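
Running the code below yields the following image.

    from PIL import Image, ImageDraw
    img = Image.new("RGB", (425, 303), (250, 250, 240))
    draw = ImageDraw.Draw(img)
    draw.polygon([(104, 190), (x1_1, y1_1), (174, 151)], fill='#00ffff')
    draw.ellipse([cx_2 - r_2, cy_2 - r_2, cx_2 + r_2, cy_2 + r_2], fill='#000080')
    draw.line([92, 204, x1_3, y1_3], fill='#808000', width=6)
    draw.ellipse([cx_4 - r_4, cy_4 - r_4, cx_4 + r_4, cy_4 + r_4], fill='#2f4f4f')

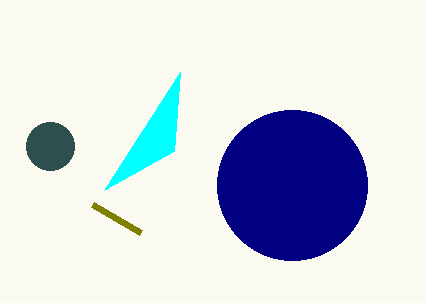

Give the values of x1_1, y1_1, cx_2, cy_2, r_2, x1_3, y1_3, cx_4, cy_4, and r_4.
x1_1 = 180; y1_1 = 72; cx_2 = 292; cy_2 = 185; r_2 = 75; x1_3 = 140; y1_3 = 232; cx_4 = 50; cy_4 = 146; r_4 = 24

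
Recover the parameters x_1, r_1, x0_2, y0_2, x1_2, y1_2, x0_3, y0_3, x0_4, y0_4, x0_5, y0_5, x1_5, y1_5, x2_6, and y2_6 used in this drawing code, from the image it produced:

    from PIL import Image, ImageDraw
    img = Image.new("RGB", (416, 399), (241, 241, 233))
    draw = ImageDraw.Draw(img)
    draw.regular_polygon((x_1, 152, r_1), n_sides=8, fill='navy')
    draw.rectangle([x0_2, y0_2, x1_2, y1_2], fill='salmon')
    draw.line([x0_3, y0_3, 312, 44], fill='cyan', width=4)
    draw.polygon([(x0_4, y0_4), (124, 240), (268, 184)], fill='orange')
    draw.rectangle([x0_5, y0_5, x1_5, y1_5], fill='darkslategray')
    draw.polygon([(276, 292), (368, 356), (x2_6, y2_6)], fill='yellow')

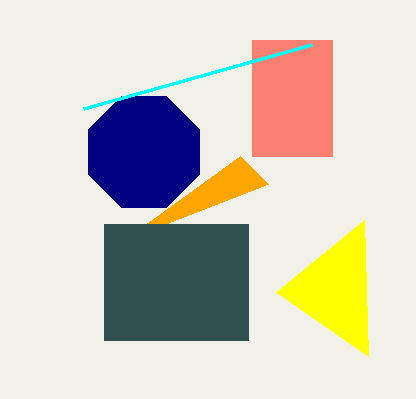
x_1 = 144
r_1 = 60
x0_2 = 252
y0_2 = 40
x1_2 = 332
y1_2 = 156
x0_3 = 84
y0_3 = 108
x0_4 = 240
y0_4 = 156
x0_5 = 104
y0_5 = 224
x1_5 = 248
y1_5 = 340
x2_6 = 364
y2_6 = 220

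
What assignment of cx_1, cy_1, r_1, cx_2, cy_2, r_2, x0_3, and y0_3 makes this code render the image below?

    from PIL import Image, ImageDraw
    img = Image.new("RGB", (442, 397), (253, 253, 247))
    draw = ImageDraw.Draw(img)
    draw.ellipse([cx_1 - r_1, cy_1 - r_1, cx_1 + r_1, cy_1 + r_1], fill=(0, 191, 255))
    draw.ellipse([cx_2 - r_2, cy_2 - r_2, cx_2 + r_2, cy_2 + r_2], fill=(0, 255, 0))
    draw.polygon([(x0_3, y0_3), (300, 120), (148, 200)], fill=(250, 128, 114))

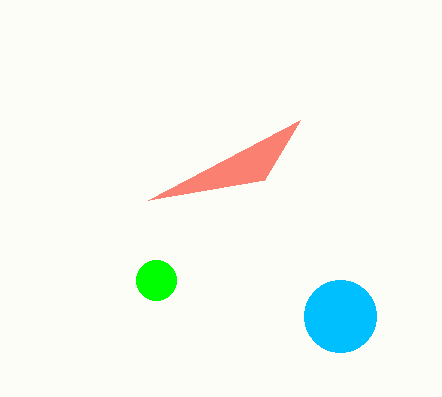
cx_1 = 340; cy_1 = 316; r_1 = 36; cx_2 = 156; cy_2 = 280; r_2 = 20; x0_3 = 264; y0_3 = 180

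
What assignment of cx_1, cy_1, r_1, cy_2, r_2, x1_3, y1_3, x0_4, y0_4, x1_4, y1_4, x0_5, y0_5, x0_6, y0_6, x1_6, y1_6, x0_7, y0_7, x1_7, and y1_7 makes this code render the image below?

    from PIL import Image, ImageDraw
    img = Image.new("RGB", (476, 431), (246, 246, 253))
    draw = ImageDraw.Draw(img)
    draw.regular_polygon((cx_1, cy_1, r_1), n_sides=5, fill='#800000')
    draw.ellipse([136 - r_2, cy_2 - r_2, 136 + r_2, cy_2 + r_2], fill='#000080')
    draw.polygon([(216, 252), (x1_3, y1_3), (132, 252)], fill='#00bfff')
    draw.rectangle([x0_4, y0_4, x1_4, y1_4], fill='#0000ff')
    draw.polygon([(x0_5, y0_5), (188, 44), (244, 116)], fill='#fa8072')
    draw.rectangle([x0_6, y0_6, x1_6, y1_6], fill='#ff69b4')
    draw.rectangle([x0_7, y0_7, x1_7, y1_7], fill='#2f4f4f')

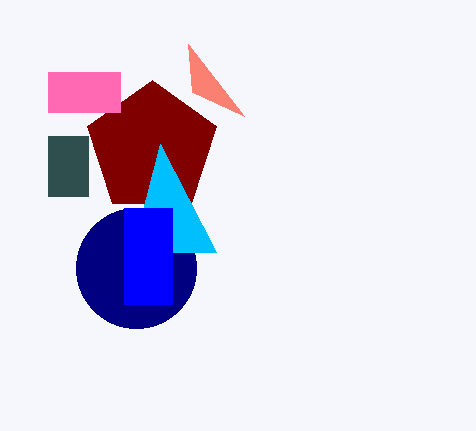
cx_1 = 152
cy_1 = 148
r_1 = 68
cy_2 = 268
r_2 = 60
x1_3 = 160
y1_3 = 144
x0_4 = 124
y0_4 = 208
x1_4 = 172
y1_4 = 304
x0_5 = 192
y0_5 = 92
x0_6 = 48
y0_6 = 72
x1_6 = 120
y1_6 = 112
x0_7 = 48
y0_7 = 136
x1_7 = 88
y1_7 = 196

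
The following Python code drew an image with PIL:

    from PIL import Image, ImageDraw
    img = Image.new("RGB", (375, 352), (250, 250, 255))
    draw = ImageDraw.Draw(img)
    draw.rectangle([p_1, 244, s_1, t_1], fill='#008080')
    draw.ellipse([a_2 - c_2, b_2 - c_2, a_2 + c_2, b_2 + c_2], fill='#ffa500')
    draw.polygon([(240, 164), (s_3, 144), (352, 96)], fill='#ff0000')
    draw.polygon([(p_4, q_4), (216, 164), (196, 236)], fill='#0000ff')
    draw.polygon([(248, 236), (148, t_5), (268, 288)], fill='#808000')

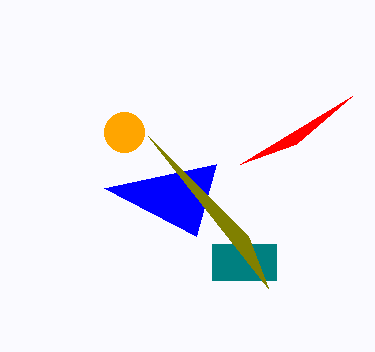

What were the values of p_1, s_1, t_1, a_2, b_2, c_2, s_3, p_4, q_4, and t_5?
p_1 = 212
s_1 = 276
t_1 = 280
a_2 = 124
b_2 = 132
c_2 = 20
s_3 = 296
p_4 = 104
q_4 = 188
t_5 = 136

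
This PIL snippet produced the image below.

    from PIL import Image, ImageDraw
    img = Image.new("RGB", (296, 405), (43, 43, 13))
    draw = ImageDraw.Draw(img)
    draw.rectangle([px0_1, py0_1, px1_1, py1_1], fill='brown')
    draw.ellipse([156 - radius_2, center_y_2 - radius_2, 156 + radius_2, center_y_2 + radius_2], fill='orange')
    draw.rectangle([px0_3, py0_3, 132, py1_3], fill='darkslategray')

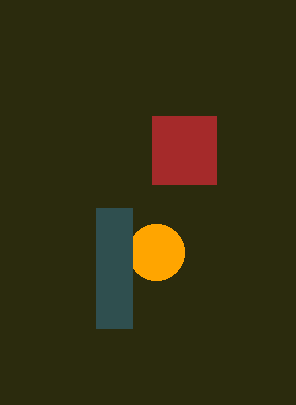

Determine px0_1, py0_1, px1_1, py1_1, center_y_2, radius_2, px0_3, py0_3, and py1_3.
px0_1 = 152
py0_1 = 116
px1_1 = 216
py1_1 = 184
center_y_2 = 252
radius_2 = 28
px0_3 = 96
py0_3 = 208
py1_3 = 328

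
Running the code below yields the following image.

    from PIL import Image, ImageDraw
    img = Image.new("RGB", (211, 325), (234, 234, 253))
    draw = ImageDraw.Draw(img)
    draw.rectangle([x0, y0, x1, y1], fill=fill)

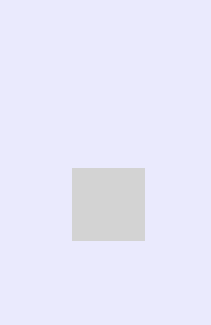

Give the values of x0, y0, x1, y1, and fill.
x0 = 72, y0 = 168, x1 = 144, y1 = 240, fill = 'lightgray'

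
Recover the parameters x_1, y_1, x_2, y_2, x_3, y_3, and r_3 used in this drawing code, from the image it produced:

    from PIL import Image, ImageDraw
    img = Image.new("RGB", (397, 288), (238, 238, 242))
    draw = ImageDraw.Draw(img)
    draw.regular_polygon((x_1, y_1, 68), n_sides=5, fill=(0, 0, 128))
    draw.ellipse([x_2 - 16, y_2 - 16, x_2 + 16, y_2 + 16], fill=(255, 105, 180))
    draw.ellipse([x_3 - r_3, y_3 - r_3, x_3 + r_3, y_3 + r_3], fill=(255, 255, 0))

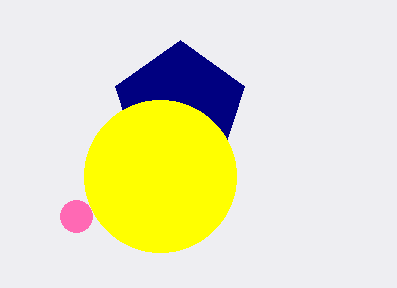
x_1 = 180, y_1 = 108, x_2 = 76, y_2 = 216, x_3 = 160, y_3 = 176, r_3 = 76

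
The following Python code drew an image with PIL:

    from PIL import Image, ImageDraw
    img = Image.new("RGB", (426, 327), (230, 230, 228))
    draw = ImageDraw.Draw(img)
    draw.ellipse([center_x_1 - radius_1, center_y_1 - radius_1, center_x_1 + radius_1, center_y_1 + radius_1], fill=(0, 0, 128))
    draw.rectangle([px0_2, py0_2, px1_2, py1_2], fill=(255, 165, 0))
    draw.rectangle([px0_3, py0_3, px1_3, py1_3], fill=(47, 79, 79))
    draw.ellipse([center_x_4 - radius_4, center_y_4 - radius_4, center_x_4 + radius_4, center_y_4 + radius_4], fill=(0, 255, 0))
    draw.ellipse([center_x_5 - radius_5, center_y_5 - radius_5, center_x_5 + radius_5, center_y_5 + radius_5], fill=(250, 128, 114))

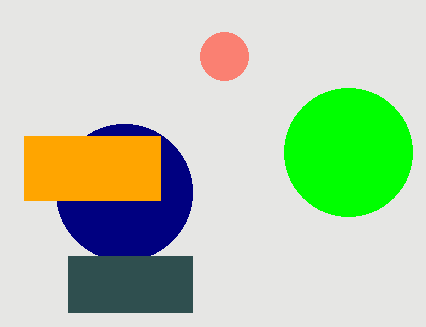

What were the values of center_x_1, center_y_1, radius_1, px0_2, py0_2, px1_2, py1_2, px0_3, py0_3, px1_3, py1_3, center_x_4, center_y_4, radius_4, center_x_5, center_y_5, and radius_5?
center_x_1 = 124; center_y_1 = 192; radius_1 = 68; px0_2 = 24; py0_2 = 136; px1_2 = 160; py1_2 = 200; px0_3 = 68; py0_3 = 256; px1_3 = 192; py1_3 = 312; center_x_4 = 348; center_y_4 = 152; radius_4 = 64; center_x_5 = 224; center_y_5 = 56; radius_5 = 24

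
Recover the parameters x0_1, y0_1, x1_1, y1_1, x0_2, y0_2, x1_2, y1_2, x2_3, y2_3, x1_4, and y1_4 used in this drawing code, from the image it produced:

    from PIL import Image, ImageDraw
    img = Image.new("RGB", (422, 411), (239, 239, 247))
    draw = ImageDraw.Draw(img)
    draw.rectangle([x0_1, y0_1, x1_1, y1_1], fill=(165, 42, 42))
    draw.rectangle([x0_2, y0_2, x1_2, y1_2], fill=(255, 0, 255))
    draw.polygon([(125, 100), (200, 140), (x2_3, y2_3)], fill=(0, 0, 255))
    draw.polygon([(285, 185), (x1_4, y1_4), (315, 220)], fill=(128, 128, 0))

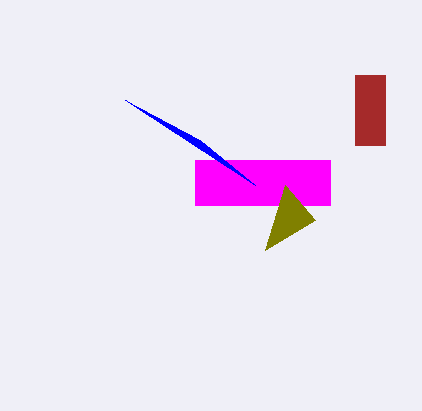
x0_1 = 355; y0_1 = 75; x1_1 = 385; y1_1 = 145; x0_2 = 195; y0_2 = 160; x1_2 = 330; y1_2 = 205; x2_3 = 255; y2_3 = 185; x1_4 = 265; y1_4 = 250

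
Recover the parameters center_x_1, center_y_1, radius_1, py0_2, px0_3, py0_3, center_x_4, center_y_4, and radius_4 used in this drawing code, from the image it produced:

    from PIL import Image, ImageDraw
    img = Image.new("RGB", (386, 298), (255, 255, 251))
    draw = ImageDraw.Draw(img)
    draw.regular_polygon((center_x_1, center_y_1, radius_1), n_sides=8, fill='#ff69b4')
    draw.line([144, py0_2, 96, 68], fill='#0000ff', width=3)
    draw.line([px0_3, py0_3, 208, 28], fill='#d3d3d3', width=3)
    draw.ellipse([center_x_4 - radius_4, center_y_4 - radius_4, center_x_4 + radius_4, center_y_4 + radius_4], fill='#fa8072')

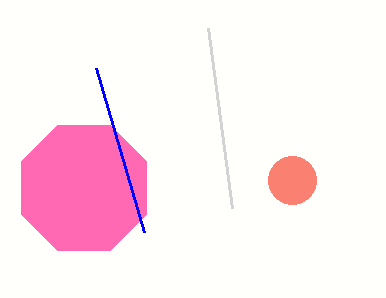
center_x_1 = 84
center_y_1 = 188
radius_1 = 68
py0_2 = 232
px0_3 = 232
py0_3 = 208
center_x_4 = 292
center_y_4 = 180
radius_4 = 24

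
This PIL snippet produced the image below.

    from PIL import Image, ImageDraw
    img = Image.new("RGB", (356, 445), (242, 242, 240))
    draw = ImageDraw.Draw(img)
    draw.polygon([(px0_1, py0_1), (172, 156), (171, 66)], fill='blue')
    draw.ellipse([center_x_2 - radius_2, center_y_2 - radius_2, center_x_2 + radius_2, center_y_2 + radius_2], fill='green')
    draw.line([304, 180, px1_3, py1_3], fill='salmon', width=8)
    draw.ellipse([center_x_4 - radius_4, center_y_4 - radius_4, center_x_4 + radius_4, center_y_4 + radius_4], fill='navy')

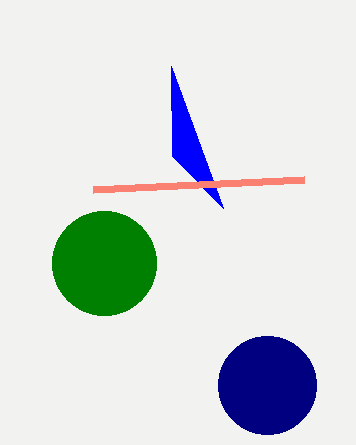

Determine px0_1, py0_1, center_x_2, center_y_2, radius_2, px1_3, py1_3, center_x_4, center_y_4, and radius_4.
px0_1 = 223, py0_1 = 208, center_x_2 = 104, center_y_2 = 263, radius_2 = 52, px1_3 = 93, py1_3 = 190, center_x_4 = 267, center_y_4 = 385, radius_4 = 49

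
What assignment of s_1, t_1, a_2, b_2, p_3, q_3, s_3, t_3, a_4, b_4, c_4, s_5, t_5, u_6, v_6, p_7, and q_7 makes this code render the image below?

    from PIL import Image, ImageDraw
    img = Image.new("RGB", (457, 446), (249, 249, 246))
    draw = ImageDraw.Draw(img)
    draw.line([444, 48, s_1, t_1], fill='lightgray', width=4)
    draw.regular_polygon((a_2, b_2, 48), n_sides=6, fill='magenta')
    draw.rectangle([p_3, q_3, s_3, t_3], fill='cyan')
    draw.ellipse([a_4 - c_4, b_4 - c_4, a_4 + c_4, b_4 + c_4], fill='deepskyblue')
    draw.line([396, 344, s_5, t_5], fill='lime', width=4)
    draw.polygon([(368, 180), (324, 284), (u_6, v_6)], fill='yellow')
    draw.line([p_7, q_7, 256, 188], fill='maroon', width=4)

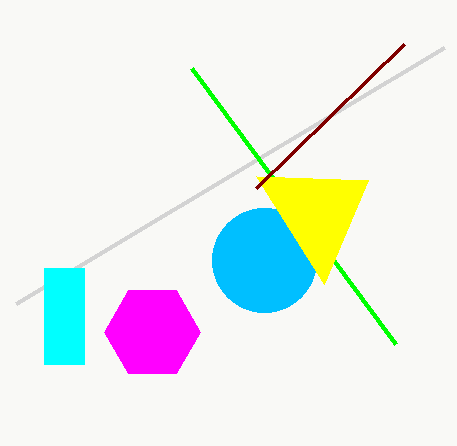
s_1 = 16, t_1 = 304, a_2 = 152, b_2 = 332, p_3 = 44, q_3 = 268, s_3 = 84, t_3 = 364, a_4 = 264, b_4 = 260, c_4 = 52, s_5 = 192, t_5 = 68, u_6 = 256, v_6 = 176, p_7 = 404, q_7 = 44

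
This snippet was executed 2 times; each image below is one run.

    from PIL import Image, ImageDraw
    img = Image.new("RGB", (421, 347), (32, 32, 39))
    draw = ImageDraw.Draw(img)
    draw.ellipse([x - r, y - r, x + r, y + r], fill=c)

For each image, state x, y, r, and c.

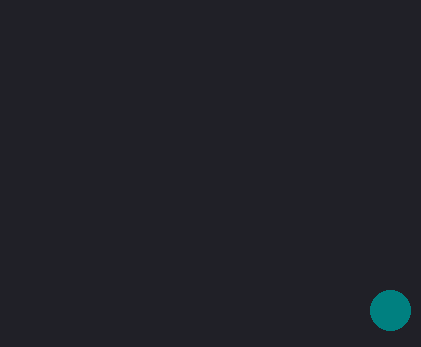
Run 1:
x = 390; y = 310; r = 20; c = 'teal'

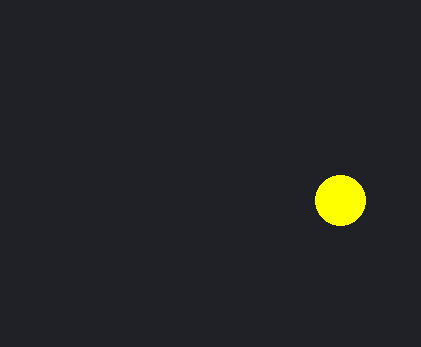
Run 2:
x = 340
y = 200
r = 25
c = 'yellow'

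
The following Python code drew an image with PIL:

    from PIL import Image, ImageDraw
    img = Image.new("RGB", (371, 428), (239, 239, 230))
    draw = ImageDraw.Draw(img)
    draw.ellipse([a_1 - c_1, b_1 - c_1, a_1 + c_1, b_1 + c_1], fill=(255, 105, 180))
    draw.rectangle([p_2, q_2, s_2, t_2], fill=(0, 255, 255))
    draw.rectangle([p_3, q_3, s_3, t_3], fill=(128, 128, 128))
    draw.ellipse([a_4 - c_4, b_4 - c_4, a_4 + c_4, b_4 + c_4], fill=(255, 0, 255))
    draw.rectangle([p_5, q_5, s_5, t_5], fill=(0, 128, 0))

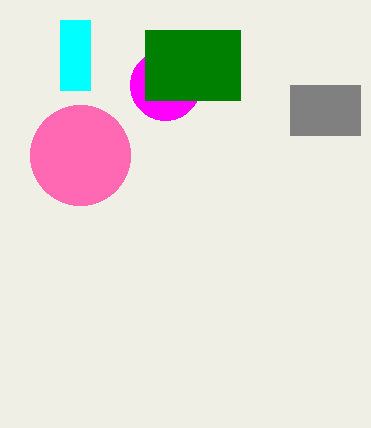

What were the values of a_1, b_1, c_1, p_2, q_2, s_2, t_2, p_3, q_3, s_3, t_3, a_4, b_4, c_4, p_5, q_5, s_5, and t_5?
a_1 = 80
b_1 = 155
c_1 = 50
p_2 = 60
q_2 = 20
s_2 = 90
t_2 = 90
p_3 = 290
q_3 = 85
s_3 = 360
t_3 = 135
a_4 = 165
b_4 = 85
c_4 = 35
p_5 = 145
q_5 = 30
s_5 = 240
t_5 = 100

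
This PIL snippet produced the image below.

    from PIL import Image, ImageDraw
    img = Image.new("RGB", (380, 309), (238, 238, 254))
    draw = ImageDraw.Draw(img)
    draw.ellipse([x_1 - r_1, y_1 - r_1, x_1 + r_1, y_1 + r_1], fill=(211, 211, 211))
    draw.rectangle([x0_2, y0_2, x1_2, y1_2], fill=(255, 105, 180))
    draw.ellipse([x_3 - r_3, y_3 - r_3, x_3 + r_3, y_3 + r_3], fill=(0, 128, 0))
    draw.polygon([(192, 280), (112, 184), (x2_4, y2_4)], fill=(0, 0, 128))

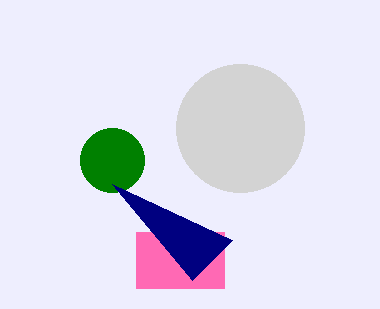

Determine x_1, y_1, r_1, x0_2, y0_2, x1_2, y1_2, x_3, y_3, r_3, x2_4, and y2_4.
x_1 = 240
y_1 = 128
r_1 = 64
x0_2 = 136
y0_2 = 232
x1_2 = 224
y1_2 = 288
x_3 = 112
y_3 = 160
r_3 = 32
x2_4 = 232
y2_4 = 240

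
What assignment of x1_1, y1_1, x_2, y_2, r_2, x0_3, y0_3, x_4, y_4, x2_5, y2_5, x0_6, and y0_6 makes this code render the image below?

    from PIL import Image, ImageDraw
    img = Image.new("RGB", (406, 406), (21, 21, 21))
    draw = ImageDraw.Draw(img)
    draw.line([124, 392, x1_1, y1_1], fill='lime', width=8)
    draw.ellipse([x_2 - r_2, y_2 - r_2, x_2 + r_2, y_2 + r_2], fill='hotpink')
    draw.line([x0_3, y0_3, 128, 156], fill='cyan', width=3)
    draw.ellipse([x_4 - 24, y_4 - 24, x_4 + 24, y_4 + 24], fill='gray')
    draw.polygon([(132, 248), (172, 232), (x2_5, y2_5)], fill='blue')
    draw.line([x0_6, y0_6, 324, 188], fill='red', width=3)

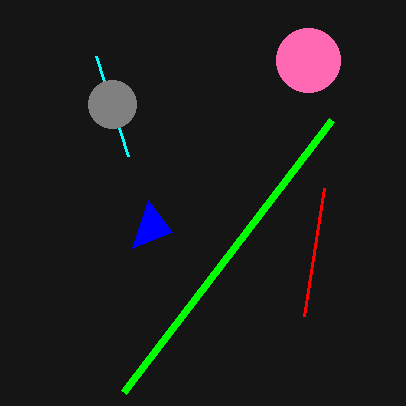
x1_1 = 332, y1_1 = 120, x_2 = 308, y_2 = 60, r_2 = 32, x0_3 = 96, y0_3 = 56, x_4 = 112, y_4 = 104, x2_5 = 148, y2_5 = 200, x0_6 = 304, y0_6 = 316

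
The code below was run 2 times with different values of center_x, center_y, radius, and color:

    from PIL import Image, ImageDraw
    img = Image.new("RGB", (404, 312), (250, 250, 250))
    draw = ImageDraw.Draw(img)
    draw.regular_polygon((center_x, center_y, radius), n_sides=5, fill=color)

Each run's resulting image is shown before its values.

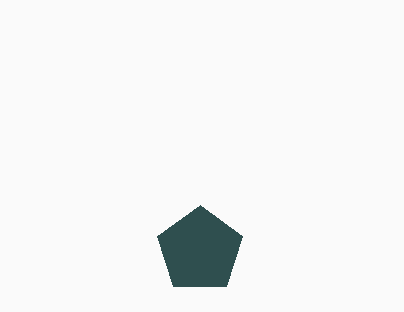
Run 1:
center_x = 200
center_y = 250
radius = 45
color = 'darkslategray'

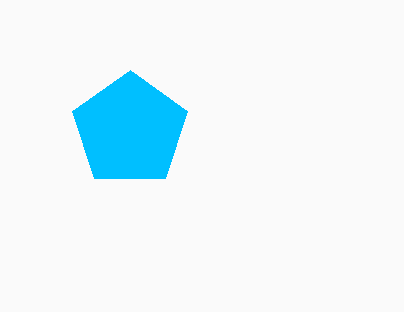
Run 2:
center_x = 130
center_y = 130
radius = 60
color = 'deepskyblue'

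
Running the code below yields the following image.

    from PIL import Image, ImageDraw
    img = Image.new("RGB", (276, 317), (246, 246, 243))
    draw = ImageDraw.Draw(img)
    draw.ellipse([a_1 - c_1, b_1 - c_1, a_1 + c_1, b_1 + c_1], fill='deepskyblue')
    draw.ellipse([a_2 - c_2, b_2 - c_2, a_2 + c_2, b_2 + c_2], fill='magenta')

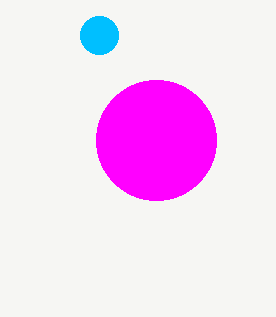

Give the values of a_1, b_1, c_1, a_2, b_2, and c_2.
a_1 = 99, b_1 = 35, c_1 = 19, a_2 = 156, b_2 = 140, c_2 = 60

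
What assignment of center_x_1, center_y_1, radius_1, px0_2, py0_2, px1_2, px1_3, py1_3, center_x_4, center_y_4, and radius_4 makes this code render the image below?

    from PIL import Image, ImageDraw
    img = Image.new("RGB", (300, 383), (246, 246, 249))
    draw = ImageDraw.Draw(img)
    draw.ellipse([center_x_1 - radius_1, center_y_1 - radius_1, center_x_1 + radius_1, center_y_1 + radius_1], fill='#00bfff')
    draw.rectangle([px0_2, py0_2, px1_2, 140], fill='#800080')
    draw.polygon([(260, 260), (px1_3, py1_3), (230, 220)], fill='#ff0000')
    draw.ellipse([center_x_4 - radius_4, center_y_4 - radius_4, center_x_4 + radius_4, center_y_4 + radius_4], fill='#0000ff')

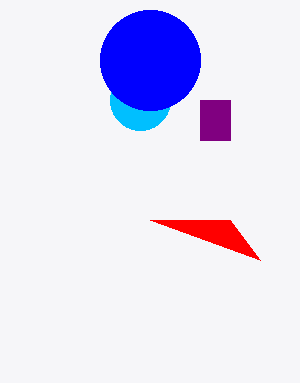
center_x_1 = 140; center_y_1 = 100; radius_1 = 30; px0_2 = 200; py0_2 = 100; px1_2 = 230; px1_3 = 150; py1_3 = 220; center_x_4 = 150; center_y_4 = 60; radius_4 = 50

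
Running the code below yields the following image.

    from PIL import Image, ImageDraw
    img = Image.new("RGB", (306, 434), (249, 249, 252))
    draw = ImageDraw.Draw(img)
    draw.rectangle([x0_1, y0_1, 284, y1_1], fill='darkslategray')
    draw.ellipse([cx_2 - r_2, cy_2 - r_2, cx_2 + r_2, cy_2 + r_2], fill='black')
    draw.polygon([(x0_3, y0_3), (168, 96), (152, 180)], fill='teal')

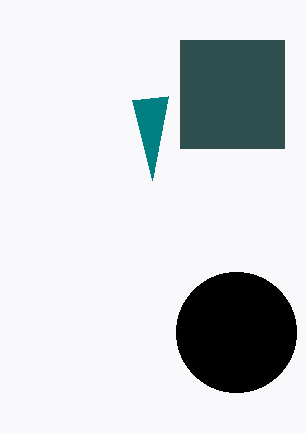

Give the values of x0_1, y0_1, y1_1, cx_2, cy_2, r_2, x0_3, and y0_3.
x0_1 = 180, y0_1 = 40, y1_1 = 148, cx_2 = 236, cy_2 = 332, r_2 = 60, x0_3 = 132, y0_3 = 100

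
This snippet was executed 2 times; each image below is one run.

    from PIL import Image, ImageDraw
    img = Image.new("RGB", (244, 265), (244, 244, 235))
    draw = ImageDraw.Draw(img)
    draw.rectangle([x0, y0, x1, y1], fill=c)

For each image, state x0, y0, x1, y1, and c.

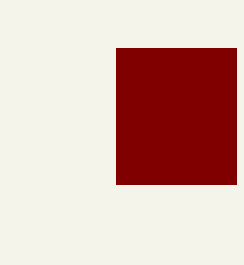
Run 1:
x0 = 116
y0 = 48
x1 = 236
y1 = 184
c = 'maroon'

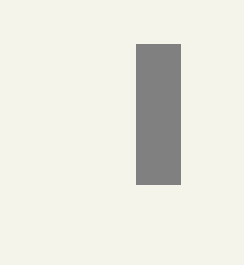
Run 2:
x0 = 136; y0 = 44; x1 = 180; y1 = 184; c = 'gray'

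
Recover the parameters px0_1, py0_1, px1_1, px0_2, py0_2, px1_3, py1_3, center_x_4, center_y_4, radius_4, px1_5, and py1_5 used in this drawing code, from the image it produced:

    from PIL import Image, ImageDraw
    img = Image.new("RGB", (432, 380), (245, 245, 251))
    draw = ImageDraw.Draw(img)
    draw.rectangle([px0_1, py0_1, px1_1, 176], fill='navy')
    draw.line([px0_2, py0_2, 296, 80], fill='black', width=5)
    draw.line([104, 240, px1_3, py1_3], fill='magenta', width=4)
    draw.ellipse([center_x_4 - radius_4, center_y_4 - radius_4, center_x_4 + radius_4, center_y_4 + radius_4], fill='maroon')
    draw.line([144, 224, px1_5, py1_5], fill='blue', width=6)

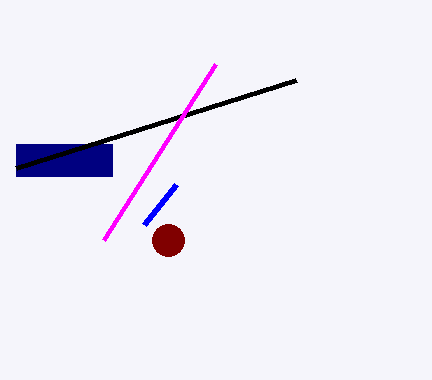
px0_1 = 16
py0_1 = 144
px1_1 = 112
px0_2 = 16
py0_2 = 168
px1_3 = 216
py1_3 = 64
center_x_4 = 168
center_y_4 = 240
radius_4 = 16
px1_5 = 176
py1_5 = 184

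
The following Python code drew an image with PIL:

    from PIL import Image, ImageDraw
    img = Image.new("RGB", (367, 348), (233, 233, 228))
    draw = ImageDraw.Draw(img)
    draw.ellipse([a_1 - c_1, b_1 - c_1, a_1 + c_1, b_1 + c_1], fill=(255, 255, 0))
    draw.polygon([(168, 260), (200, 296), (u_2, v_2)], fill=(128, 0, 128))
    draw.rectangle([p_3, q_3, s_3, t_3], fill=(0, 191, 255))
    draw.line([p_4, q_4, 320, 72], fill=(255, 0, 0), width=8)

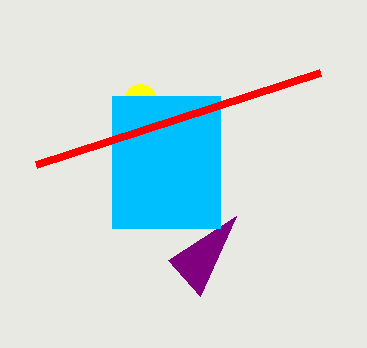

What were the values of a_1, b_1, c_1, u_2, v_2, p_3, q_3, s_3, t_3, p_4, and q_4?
a_1 = 140
b_1 = 100
c_1 = 16
u_2 = 236
v_2 = 216
p_3 = 112
q_3 = 96
s_3 = 220
t_3 = 228
p_4 = 36
q_4 = 164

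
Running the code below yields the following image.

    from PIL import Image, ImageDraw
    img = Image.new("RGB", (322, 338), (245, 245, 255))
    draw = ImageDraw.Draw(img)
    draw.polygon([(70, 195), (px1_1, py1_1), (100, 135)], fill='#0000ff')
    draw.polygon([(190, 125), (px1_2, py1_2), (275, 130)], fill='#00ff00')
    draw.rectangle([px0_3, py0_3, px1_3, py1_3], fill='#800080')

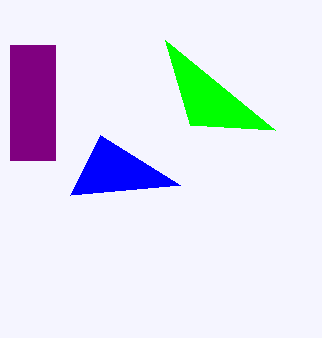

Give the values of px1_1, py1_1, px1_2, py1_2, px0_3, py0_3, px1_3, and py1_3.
px1_1 = 180; py1_1 = 185; px1_2 = 165; py1_2 = 40; px0_3 = 10; py0_3 = 45; px1_3 = 55; py1_3 = 160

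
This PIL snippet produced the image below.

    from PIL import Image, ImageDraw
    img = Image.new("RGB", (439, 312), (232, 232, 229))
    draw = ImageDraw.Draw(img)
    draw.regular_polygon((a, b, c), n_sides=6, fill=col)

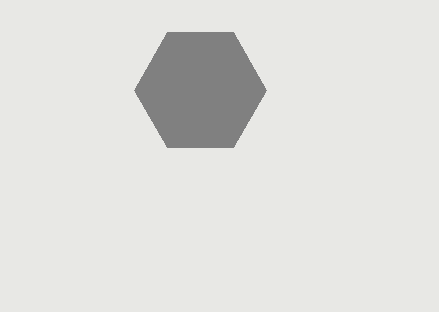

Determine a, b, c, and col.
a = 200; b = 90; c = 66; col = 'gray'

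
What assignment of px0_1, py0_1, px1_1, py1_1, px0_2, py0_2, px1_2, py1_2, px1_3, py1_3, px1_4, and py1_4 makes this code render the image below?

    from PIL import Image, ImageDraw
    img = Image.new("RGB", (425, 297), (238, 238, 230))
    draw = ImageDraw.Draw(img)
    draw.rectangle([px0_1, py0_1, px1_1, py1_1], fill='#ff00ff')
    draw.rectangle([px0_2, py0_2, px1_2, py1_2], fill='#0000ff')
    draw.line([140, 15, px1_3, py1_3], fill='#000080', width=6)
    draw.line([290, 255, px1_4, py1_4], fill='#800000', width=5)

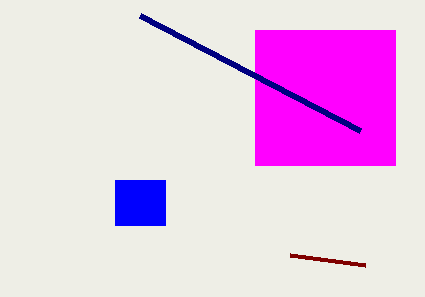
px0_1 = 255; py0_1 = 30; px1_1 = 395; py1_1 = 165; px0_2 = 115; py0_2 = 180; px1_2 = 165; py1_2 = 225; px1_3 = 360; py1_3 = 130; px1_4 = 365; py1_4 = 265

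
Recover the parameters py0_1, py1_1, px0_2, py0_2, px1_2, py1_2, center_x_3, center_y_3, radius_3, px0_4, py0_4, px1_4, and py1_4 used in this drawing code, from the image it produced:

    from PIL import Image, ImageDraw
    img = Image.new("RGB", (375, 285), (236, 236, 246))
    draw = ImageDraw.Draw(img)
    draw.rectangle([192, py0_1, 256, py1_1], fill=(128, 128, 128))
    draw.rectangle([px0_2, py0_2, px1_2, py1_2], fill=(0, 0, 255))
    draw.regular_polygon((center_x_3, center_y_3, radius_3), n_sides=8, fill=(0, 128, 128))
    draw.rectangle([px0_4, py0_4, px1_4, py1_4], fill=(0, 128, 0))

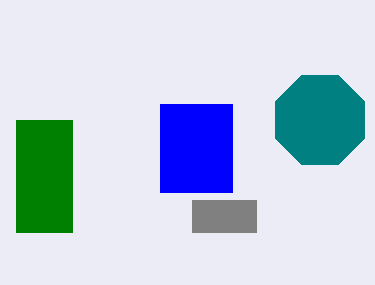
py0_1 = 200
py1_1 = 232
px0_2 = 160
py0_2 = 104
px1_2 = 232
py1_2 = 192
center_x_3 = 320
center_y_3 = 120
radius_3 = 48
px0_4 = 16
py0_4 = 120
px1_4 = 72
py1_4 = 232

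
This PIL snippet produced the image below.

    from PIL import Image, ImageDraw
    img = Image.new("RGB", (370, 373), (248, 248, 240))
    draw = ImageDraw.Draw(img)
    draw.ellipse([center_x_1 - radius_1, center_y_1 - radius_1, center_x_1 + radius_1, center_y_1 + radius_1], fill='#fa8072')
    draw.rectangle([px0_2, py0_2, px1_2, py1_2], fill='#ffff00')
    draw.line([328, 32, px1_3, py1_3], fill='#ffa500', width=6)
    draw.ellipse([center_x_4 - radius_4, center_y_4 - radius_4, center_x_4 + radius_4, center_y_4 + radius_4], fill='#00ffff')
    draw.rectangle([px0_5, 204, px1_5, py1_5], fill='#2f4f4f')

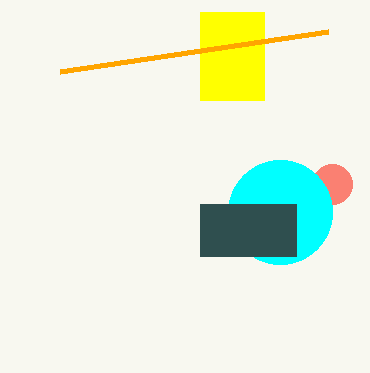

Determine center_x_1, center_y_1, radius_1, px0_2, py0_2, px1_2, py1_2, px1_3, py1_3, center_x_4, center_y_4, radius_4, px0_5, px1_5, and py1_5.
center_x_1 = 332, center_y_1 = 184, radius_1 = 20, px0_2 = 200, py0_2 = 12, px1_2 = 264, py1_2 = 100, px1_3 = 60, py1_3 = 72, center_x_4 = 280, center_y_4 = 212, radius_4 = 52, px0_5 = 200, px1_5 = 296, py1_5 = 256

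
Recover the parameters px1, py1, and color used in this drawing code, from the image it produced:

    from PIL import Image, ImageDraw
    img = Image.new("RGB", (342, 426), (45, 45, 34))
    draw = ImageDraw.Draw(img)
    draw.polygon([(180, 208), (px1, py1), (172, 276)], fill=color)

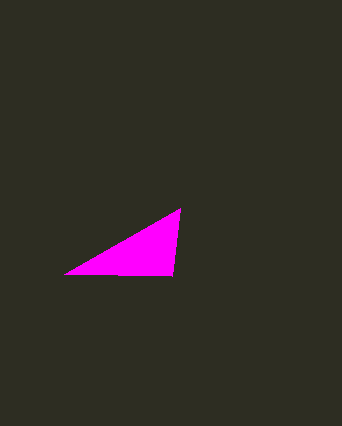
px1 = 64
py1 = 274
color = 'magenta'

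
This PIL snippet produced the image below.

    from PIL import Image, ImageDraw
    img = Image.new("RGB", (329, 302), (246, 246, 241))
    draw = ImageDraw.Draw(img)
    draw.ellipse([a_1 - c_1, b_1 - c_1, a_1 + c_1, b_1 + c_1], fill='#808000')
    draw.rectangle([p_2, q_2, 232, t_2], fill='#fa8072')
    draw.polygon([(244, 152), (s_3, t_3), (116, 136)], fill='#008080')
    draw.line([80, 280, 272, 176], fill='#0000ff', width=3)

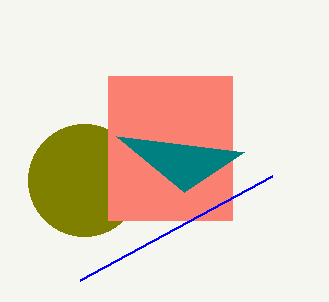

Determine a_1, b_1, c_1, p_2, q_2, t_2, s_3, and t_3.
a_1 = 84; b_1 = 180; c_1 = 56; p_2 = 108; q_2 = 76; t_2 = 220; s_3 = 184; t_3 = 192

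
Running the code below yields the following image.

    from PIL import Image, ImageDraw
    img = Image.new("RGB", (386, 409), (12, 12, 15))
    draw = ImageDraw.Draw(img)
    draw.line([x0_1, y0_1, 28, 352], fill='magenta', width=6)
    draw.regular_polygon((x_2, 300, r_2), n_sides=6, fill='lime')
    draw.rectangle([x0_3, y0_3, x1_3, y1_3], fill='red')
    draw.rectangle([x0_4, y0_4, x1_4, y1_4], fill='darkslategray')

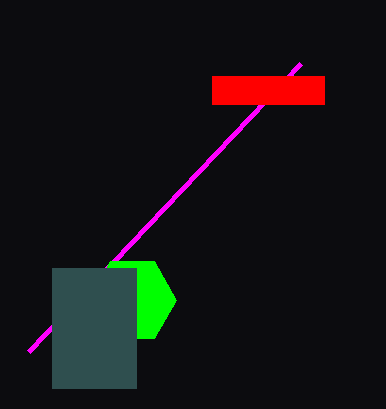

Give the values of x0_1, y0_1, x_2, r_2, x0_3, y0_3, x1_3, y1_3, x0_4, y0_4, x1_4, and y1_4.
x0_1 = 300; y0_1 = 64; x_2 = 132; r_2 = 44; x0_3 = 212; y0_3 = 76; x1_3 = 324; y1_3 = 104; x0_4 = 52; y0_4 = 268; x1_4 = 136; y1_4 = 388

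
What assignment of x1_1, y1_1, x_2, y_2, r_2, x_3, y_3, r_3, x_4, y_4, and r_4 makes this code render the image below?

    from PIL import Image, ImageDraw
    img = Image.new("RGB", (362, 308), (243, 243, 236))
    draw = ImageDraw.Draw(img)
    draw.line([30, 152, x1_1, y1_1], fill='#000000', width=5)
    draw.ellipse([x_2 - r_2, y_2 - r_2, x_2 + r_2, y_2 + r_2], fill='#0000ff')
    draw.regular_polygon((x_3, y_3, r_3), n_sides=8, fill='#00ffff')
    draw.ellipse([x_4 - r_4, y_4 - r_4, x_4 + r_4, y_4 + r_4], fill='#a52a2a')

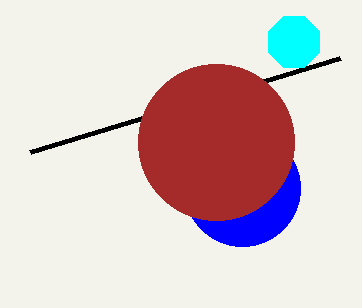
x1_1 = 340, y1_1 = 58, x_2 = 242, y_2 = 188, r_2 = 58, x_3 = 294, y_3 = 42, r_3 = 28, x_4 = 216, y_4 = 142, r_4 = 78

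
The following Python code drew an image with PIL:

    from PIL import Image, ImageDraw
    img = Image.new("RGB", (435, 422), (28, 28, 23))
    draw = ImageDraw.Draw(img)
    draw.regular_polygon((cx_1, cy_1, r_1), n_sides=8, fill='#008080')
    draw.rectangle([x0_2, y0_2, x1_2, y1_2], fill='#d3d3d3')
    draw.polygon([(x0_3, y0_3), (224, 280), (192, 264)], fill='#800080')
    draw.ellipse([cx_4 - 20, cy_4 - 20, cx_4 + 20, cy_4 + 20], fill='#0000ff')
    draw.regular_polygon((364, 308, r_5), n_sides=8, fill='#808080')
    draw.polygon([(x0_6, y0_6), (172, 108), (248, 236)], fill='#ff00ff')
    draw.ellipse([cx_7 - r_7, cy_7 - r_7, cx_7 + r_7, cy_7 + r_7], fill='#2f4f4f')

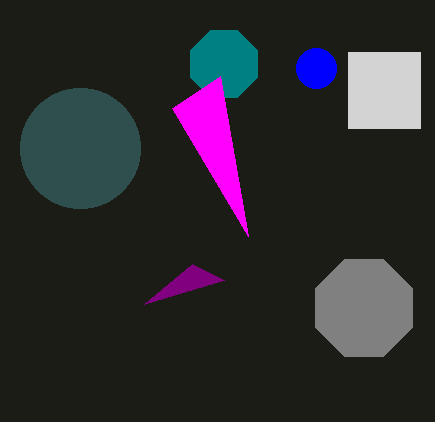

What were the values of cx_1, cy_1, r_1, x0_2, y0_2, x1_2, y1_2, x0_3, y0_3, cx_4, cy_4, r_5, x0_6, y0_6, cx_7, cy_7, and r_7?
cx_1 = 224, cy_1 = 64, r_1 = 36, x0_2 = 348, y0_2 = 52, x1_2 = 420, y1_2 = 128, x0_3 = 144, y0_3 = 304, cx_4 = 316, cy_4 = 68, r_5 = 52, x0_6 = 220, y0_6 = 76, cx_7 = 80, cy_7 = 148, r_7 = 60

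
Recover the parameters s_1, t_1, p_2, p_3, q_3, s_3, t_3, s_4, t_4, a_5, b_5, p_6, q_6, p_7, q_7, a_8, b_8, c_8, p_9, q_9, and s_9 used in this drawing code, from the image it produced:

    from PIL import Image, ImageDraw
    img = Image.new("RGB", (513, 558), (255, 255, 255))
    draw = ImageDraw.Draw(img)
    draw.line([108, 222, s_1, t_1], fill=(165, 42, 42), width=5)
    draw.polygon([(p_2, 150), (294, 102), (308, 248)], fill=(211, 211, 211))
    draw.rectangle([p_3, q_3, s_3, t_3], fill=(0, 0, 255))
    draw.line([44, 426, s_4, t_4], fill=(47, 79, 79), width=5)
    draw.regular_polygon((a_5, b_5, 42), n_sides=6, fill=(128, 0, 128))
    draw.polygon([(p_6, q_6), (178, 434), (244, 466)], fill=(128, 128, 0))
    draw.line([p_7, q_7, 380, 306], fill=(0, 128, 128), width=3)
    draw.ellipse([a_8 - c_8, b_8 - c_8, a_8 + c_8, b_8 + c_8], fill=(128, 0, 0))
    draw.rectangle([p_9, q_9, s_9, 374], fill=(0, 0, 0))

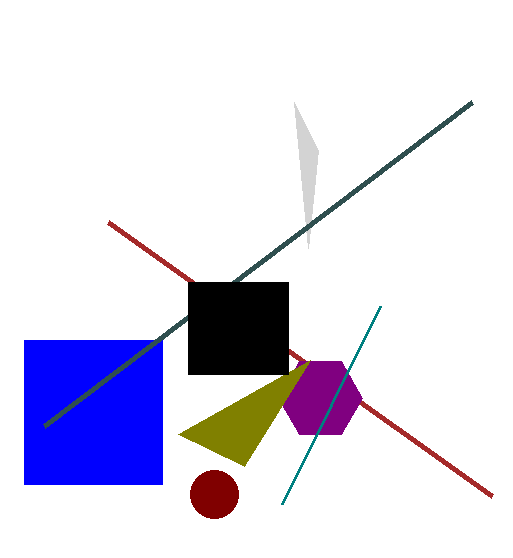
s_1 = 492
t_1 = 496
p_2 = 318
p_3 = 24
q_3 = 340
s_3 = 162
t_3 = 484
s_4 = 472
t_4 = 102
a_5 = 320
b_5 = 398
p_6 = 310
q_6 = 360
p_7 = 282
q_7 = 504
a_8 = 214
b_8 = 494
c_8 = 24
p_9 = 188
q_9 = 282
s_9 = 288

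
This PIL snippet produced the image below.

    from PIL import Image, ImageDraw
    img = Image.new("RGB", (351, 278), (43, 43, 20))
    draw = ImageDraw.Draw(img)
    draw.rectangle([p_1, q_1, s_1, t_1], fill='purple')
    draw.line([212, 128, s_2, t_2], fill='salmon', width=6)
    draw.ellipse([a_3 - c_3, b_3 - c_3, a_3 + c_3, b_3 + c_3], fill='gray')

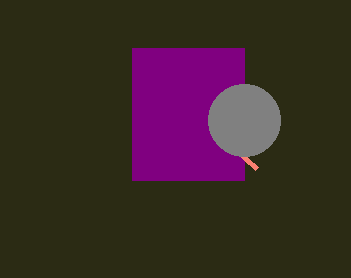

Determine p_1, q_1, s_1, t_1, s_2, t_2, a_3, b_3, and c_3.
p_1 = 132
q_1 = 48
s_1 = 244
t_1 = 180
s_2 = 256
t_2 = 168
a_3 = 244
b_3 = 120
c_3 = 36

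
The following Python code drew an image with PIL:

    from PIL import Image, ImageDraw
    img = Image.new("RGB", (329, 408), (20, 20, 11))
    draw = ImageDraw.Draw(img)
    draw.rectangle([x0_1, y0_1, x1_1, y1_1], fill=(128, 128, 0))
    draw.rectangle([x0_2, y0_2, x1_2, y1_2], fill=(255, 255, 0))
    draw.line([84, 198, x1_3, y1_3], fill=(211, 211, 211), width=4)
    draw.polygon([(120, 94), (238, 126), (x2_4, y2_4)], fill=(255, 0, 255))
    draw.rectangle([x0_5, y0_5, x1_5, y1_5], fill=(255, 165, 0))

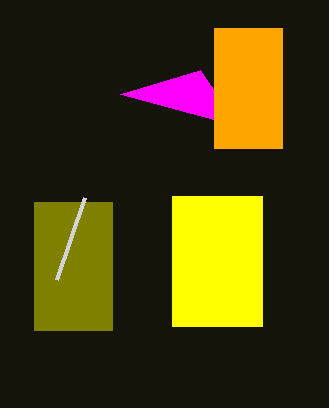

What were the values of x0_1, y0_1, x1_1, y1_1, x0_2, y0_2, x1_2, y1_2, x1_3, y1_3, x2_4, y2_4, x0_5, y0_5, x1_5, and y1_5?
x0_1 = 34; y0_1 = 202; x1_1 = 112; y1_1 = 330; x0_2 = 172; y0_2 = 196; x1_2 = 262; y1_2 = 326; x1_3 = 56; y1_3 = 280; x2_4 = 200; y2_4 = 70; x0_5 = 214; y0_5 = 28; x1_5 = 282; y1_5 = 148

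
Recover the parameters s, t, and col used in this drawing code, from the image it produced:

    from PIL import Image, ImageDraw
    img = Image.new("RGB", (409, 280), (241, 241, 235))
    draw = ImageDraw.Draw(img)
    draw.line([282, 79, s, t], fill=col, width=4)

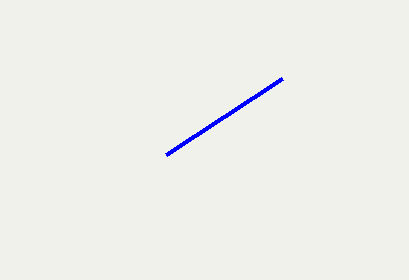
s = 166; t = 155; col = 'blue'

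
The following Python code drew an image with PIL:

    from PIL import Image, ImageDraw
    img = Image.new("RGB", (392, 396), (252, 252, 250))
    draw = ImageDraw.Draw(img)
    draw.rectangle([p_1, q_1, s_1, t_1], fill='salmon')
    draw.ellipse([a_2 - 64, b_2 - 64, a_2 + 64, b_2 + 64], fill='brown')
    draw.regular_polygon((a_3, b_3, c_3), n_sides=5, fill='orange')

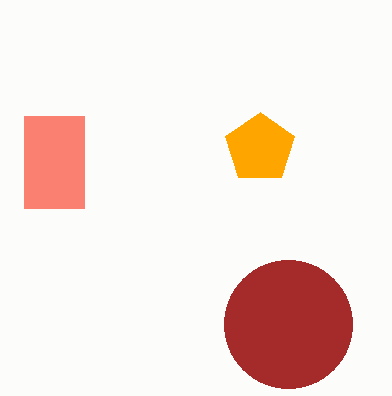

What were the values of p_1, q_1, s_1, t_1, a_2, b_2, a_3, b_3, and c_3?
p_1 = 24; q_1 = 116; s_1 = 84; t_1 = 208; a_2 = 288; b_2 = 324; a_3 = 260; b_3 = 148; c_3 = 36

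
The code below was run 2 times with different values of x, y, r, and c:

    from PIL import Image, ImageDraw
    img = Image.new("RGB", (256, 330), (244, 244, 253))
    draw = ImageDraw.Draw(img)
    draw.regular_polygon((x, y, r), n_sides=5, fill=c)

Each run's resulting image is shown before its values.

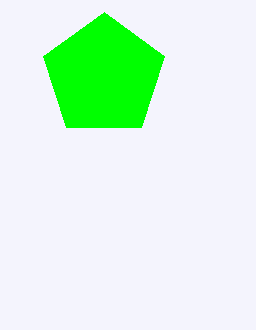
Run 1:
x = 104; y = 76; r = 64; c = 'lime'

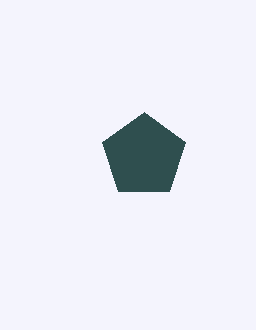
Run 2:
x = 144, y = 156, r = 44, c = 'darkslategray'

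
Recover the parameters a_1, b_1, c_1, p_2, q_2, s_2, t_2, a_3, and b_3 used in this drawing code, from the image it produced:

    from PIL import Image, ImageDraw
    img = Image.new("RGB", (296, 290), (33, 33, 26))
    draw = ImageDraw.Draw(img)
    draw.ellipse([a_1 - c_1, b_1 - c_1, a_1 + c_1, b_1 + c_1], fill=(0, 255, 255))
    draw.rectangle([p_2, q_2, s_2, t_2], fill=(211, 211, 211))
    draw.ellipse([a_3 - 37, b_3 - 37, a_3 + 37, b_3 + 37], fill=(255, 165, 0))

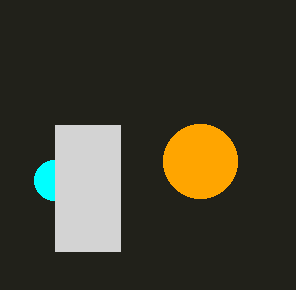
a_1 = 54; b_1 = 180; c_1 = 20; p_2 = 55; q_2 = 125; s_2 = 120; t_2 = 251; a_3 = 200; b_3 = 161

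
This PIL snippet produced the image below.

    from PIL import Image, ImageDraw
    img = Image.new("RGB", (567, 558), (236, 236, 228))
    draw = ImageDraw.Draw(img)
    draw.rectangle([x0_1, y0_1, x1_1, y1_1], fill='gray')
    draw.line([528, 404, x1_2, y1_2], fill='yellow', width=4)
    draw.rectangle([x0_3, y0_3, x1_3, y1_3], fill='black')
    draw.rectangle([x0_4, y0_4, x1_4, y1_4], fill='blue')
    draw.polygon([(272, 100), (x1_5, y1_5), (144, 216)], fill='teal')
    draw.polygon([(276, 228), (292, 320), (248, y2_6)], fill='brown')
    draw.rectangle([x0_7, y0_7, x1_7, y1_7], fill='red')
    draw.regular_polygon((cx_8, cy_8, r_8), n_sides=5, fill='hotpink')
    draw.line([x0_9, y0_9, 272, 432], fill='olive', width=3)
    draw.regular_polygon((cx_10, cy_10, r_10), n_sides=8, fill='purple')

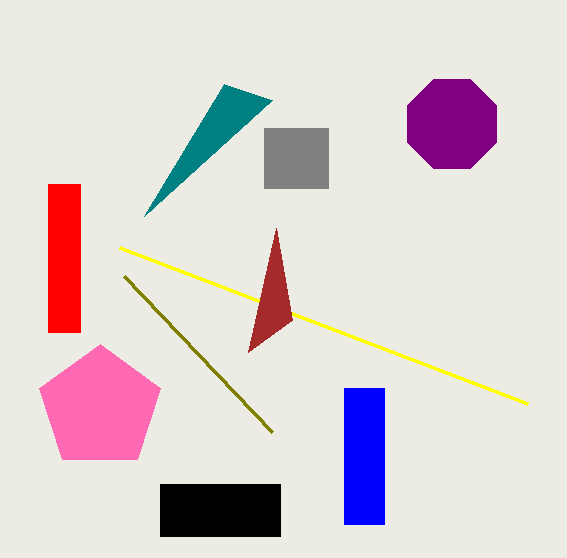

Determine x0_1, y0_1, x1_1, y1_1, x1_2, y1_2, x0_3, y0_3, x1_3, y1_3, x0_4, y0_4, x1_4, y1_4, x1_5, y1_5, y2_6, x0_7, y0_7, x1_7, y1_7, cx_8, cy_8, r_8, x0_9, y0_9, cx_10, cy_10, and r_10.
x0_1 = 264; y0_1 = 128; x1_1 = 328; y1_1 = 188; x1_2 = 120; y1_2 = 248; x0_3 = 160; y0_3 = 484; x1_3 = 280; y1_3 = 536; x0_4 = 344; y0_4 = 388; x1_4 = 384; y1_4 = 524; x1_5 = 224; y1_5 = 84; y2_6 = 352; x0_7 = 48; y0_7 = 184; x1_7 = 80; y1_7 = 332; cx_8 = 100; cy_8 = 408; r_8 = 64; x0_9 = 124; y0_9 = 276; cx_10 = 452; cy_10 = 124; r_10 = 48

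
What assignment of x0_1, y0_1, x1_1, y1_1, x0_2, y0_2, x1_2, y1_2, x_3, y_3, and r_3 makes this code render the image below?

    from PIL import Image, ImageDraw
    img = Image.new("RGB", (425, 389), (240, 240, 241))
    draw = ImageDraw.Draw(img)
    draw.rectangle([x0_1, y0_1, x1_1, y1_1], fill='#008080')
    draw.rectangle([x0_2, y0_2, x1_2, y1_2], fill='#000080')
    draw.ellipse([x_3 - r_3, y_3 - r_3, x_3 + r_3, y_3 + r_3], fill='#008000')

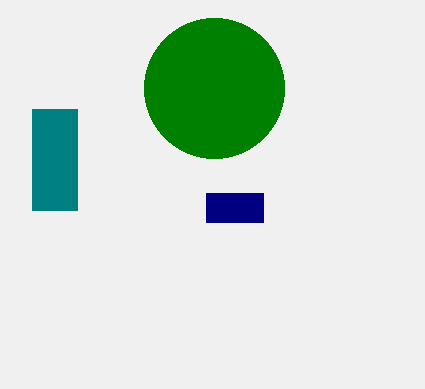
x0_1 = 32, y0_1 = 109, x1_1 = 77, y1_1 = 210, x0_2 = 206, y0_2 = 193, x1_2 = 263, y1_2 = 222, x_3 = 214, y_3 = 88, r_3 = 70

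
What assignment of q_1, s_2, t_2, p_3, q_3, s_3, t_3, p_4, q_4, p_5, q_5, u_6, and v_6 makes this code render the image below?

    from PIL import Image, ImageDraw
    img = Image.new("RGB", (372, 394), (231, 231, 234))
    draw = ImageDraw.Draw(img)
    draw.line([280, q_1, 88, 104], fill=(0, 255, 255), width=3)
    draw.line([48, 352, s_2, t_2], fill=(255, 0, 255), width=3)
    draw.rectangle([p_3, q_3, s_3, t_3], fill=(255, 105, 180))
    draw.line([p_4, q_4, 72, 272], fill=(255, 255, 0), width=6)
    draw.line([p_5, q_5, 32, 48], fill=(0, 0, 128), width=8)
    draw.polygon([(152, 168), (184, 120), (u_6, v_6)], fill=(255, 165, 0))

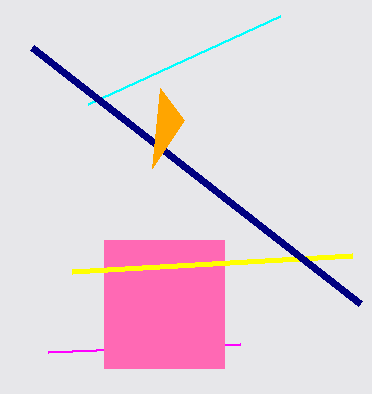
q_1 = 16
s_2 = 240
t_2 = 344
p_3 = 104
q_3 = 240
s_3 = 224
t_3 = 368
p_4 = 352
q_4 = 256
p_5 = 360
q_5 = 304
u_6 = 160
v_6 = 88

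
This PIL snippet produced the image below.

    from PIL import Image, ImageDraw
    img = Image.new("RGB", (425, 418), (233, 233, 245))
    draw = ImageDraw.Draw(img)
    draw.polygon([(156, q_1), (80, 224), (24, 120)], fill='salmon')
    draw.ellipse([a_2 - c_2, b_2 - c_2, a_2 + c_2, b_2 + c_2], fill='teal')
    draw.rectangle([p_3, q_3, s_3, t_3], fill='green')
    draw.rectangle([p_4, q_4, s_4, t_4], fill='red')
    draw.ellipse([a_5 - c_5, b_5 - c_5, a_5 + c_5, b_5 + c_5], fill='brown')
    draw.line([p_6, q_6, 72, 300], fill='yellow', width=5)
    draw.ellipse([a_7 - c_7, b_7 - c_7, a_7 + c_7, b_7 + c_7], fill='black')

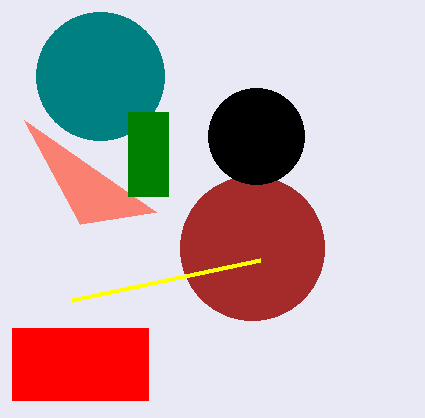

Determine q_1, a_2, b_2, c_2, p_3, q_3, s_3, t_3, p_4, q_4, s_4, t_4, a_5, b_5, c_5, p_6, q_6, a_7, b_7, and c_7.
q_1 = 212
a_2 = 100
b_2 = 76
c_2 = 64
p_3 = 128
q_3 = 112
s_3 = 168
t_3 = 196
p_4 = 12
q_4 = 328
s_4 = 148
t_4 = 400
a_5 = 252
b_5 = 248
c_5 = 72
p_6 = 260
q_6 = 260
a_7 = 256
b_7 = 136
c_7 = 48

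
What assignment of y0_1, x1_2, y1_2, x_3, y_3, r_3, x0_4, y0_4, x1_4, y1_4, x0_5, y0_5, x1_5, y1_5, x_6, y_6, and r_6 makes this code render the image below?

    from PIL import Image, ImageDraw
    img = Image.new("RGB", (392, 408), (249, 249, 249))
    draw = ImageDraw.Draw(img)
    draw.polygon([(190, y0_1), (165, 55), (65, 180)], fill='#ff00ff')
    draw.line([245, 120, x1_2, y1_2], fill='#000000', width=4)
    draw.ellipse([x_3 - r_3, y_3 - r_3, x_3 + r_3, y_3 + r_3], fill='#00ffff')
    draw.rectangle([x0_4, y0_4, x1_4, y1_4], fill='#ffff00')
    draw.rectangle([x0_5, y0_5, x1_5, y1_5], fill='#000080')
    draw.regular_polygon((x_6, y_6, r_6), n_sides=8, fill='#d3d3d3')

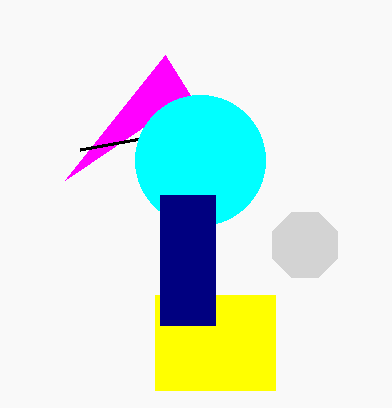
y0_1 = 95, x1_2 = 80, y1_2 = 150, x_3 = 200, y_3 = 160, r_3 = 65, x0_4 = 155, y0_4 = 295, x1_4 = 275, y1_4 = 390, x0_5 = 160, y0_5 = 195, x1_5 = 215, y1_5 = 325, x_6 = 305, y_6 = 245, r_6 = 35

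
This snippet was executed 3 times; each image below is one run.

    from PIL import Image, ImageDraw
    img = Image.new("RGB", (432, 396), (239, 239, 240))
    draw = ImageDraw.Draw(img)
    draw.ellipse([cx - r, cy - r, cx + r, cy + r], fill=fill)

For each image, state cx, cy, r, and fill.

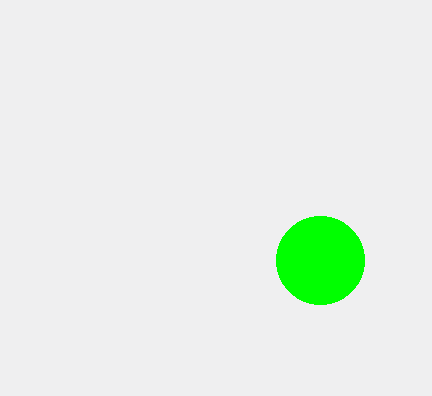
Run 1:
cx = 320; cy = 260; r = 44; fill = 'lime'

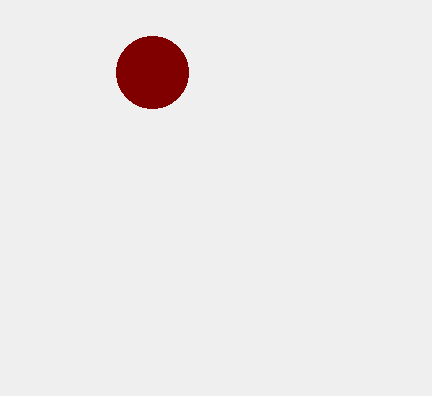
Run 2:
cx = 152, cy = 72, r = 36, fill = 'maroon'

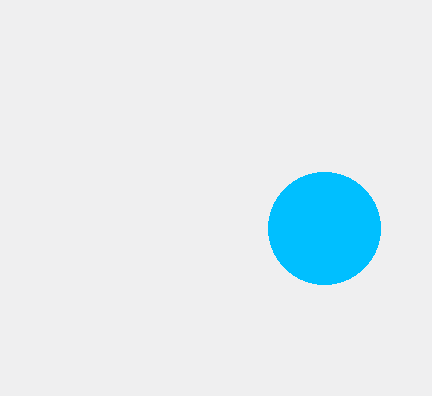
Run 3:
cx = 324, cy = 228, r = 56, fill = 'deepskyblue'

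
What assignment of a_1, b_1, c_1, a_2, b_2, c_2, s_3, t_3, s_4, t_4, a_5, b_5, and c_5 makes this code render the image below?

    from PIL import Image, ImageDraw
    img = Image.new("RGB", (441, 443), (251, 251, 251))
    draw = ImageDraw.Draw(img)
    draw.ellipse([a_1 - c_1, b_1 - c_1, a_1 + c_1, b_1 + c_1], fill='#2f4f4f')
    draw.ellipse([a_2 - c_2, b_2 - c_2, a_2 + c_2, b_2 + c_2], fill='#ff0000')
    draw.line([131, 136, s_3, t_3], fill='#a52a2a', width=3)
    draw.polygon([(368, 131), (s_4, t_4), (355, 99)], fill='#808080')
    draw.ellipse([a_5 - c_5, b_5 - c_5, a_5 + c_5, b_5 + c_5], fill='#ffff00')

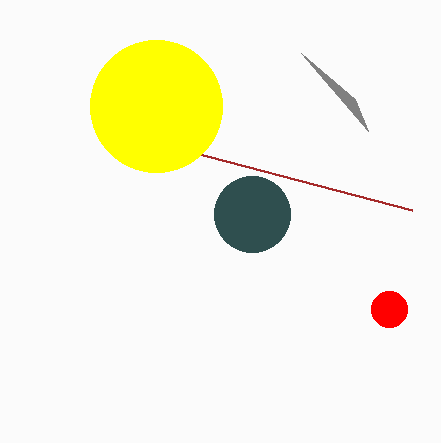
a_1 = 252
b_1 = 214
c_1 = 38
a_2 = 389
b_2 = 309
c_2 = 18
s_3 = 412
t_3 = 210
s_4 = 301
t_4 = 53
a_5 = 156
b_5 = 106
c_5 = 66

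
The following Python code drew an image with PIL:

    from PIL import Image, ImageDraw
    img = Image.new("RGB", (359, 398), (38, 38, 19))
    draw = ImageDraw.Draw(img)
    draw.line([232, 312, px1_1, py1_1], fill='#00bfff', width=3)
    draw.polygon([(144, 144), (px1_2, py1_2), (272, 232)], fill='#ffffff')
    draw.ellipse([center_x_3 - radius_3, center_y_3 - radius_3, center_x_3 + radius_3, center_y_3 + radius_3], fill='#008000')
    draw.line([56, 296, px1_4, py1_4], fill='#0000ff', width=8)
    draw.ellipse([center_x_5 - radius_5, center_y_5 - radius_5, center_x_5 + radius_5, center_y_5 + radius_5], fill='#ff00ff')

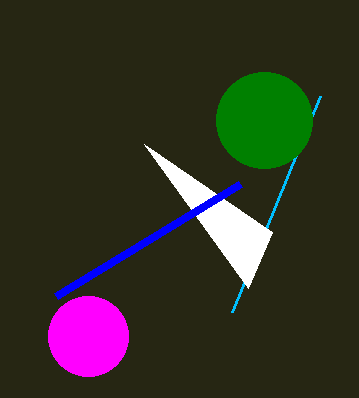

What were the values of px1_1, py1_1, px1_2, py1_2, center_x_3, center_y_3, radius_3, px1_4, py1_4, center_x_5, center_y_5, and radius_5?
px1_1 = 320, py1_1 = 96, px1_2 = 248, py1_2 = 288, center_x_3 = 264, center_y_3 = 120, radius_3 = 48, px1_4 = 240, py1_4 = 184, center_x_5 = 88, center_y_5 = 336, radius_5 = 40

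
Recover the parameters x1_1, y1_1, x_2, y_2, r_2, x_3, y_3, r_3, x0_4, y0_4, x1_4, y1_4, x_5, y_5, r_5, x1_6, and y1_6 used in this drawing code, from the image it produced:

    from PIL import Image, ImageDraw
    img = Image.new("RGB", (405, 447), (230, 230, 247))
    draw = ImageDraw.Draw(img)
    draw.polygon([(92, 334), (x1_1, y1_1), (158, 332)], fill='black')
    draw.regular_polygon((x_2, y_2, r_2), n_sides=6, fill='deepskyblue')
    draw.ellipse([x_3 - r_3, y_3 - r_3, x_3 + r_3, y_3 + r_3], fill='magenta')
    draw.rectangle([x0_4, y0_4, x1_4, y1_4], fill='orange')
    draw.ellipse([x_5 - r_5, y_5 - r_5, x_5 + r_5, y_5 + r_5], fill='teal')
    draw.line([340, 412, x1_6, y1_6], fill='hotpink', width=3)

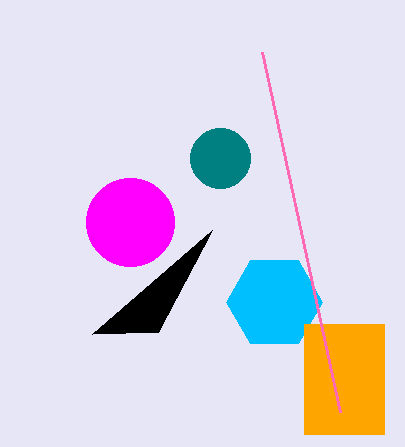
x1_1 = 212; y1_1 = 230; x_2 = 274; y_2 = 302; r_2 = 48; x_3 = 130; y_3 = 222; r_3 = 44; x0_4 = 304; y0_4 = 324; x1_4 = 384; y1_4 = 434; x_5 = 220; y_5 = 158; r_5 = 30; x1_6 = 262; y1_6 = 52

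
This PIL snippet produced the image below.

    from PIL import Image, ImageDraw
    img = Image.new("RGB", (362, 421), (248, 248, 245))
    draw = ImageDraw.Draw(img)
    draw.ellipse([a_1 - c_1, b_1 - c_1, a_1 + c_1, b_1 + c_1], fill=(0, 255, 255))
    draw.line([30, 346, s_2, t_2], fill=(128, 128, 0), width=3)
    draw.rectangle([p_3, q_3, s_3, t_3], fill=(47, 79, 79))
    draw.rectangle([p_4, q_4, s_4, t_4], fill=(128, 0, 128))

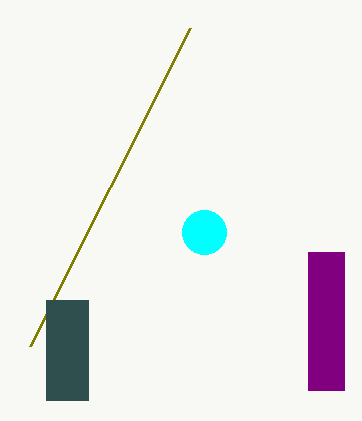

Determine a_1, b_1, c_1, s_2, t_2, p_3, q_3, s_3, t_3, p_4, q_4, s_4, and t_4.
a_1 = 204; b_1 = 232; c_1 = 22; s_2 = 190; t_2 = 28; p_3 = 46; q_3 = 300; s_3 = 88; t_3 = 400; p_4 = 308; q_4 = 252; s_4 = 344; t_4 = 390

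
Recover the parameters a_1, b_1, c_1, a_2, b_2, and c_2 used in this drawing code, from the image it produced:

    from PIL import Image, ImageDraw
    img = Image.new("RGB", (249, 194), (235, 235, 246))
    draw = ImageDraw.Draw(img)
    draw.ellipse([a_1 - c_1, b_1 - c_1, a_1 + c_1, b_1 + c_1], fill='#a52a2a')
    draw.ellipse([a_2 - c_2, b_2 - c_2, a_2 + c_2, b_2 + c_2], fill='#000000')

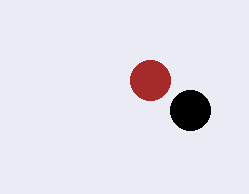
a_1 = 150; b_1 = 80; c_1 = 20; a_2 = 190; b_2 = 110; c_2 = 20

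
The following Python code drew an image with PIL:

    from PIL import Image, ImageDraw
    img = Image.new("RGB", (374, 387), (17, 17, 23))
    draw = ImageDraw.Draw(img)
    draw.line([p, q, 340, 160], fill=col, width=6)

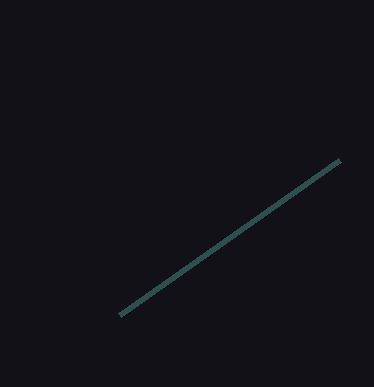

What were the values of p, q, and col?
p = 120; q = 315; col = 'darkslategray'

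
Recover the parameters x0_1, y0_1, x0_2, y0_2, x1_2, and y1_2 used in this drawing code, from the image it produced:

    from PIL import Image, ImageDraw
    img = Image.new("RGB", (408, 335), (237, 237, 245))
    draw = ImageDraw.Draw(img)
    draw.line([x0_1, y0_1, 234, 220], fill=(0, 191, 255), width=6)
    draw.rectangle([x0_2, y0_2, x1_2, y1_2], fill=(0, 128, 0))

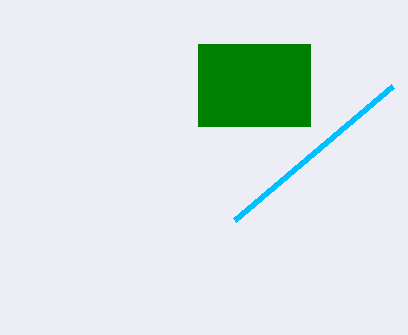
x0_1 = 392; y0_1 = 86; x0_2 = 198; y0_2 = 44; x1_2 = 310; y1_2 = 126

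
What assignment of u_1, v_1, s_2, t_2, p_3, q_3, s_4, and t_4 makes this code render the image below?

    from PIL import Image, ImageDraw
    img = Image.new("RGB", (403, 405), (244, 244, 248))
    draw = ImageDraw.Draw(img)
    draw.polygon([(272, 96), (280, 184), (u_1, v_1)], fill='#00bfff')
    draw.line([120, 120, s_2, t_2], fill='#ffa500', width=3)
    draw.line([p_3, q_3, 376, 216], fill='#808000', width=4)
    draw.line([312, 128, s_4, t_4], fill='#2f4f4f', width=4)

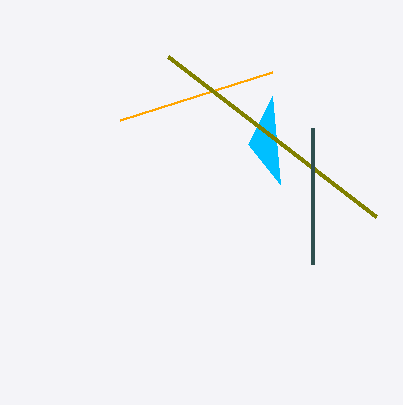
u_1 = 248; v_1 = 144; s_2 = 272; t_2 = 72; p_3 = 168; q_3 = 56; s_4 = 312; t_4 = 264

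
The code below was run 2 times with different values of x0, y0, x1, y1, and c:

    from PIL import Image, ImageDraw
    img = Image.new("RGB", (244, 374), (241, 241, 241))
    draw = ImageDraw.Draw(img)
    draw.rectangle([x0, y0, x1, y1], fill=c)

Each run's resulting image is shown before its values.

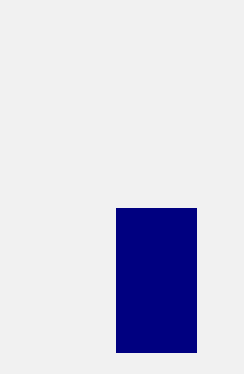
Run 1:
x0 = 116, y0 = 208, x1 = 196, y1 = 352, c = 'navy'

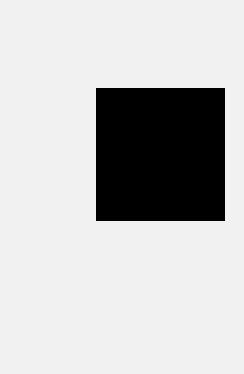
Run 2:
x0 = 96; y0 = 88; x1 = 224; y1 = 220; c = 'black'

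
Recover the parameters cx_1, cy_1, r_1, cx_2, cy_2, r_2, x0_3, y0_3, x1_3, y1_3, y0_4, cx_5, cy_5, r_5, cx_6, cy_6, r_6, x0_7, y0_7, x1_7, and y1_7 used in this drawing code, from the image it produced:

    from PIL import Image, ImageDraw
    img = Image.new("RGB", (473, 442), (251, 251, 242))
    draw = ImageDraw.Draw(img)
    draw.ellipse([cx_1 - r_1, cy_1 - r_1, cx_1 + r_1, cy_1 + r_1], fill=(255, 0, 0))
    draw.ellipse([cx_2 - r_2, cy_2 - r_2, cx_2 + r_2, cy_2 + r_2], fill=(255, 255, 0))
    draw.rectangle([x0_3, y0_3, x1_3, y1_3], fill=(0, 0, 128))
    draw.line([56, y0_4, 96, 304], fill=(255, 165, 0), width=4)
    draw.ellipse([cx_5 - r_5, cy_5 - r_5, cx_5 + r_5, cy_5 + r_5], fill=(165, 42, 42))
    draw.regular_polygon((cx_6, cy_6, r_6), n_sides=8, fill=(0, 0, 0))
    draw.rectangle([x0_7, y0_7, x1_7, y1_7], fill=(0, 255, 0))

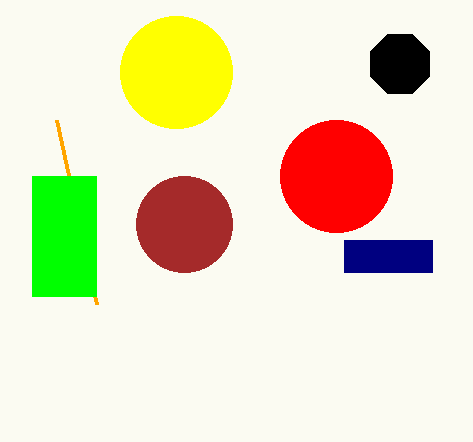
cx_1 = 336; cy_1 = 176; r_1 = 56; cx_2 = 176; cy_2 = 72; r_2 = 56; x0_3 = 344; y0_3 = 240; x1_3 = 432; y1_3 = 272; y0_4 = 120; cx_5 = 184; cy_5 = 224; r_5 = 48; cx_6 = 400; cy_6 = 64; r_6 = 32; x0_7 = 32; y0_7 = 176; x1_7 = 96; y1_7 = 296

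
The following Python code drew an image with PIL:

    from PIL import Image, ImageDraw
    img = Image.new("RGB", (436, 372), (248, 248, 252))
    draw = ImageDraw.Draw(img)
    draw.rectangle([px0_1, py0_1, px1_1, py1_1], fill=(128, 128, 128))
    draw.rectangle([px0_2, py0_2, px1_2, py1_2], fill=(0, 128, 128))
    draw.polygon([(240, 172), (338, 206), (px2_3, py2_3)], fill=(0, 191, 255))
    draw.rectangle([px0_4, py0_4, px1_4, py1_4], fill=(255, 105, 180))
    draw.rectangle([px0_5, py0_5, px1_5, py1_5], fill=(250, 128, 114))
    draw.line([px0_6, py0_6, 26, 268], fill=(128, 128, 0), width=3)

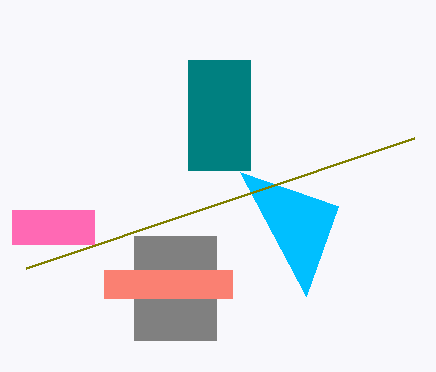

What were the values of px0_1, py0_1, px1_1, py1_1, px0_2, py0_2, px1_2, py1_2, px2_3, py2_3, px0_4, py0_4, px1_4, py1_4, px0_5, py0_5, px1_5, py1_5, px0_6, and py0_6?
px0_1 = 134; py0_1 = 236; px1_1 = 216; py1_1 = 340; px0_2 = 188; py0_2 = 60; px1_2 = 250; py1_2 = 170; px2_3 = 306; py2_3 = 296; px0_4 = 12; py0_4 = 210; px1_4 = 94; py1_4 = 244; px0_5 = 104; py0_5 = 270; px1_5 = 232; py1_5 = 298; px0_6 = 414; py0_6 = 138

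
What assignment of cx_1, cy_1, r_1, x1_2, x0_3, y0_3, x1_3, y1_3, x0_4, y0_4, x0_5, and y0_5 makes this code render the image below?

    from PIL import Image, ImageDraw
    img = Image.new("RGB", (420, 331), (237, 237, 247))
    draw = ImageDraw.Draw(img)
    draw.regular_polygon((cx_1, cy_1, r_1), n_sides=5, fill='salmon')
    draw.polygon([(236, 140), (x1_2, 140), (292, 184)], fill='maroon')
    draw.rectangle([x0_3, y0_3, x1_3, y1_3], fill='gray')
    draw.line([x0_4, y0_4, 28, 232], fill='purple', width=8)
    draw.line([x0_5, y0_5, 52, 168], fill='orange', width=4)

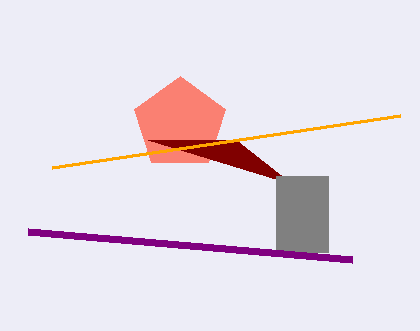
cx_1 = 180; cy_1 = 124; r_1 = 48; x1_2 = 148; x0_3 = 276; y0_3 = 176; x1_3 = 328; y1_3 = 252; x0_4 = 352; y0_4 = 260; x0_5 = 400; y0_5 = 116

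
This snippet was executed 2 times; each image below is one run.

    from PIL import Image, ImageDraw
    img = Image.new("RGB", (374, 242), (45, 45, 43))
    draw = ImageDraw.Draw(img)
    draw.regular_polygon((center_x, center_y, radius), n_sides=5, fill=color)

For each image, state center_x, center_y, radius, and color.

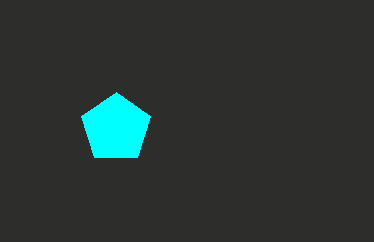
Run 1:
center_x = 116; center_y = 128; radius = 36; color = 'cyan'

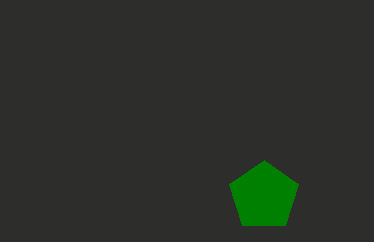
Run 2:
center_x = 264; center_y = 196; radius = 36; color = 'green'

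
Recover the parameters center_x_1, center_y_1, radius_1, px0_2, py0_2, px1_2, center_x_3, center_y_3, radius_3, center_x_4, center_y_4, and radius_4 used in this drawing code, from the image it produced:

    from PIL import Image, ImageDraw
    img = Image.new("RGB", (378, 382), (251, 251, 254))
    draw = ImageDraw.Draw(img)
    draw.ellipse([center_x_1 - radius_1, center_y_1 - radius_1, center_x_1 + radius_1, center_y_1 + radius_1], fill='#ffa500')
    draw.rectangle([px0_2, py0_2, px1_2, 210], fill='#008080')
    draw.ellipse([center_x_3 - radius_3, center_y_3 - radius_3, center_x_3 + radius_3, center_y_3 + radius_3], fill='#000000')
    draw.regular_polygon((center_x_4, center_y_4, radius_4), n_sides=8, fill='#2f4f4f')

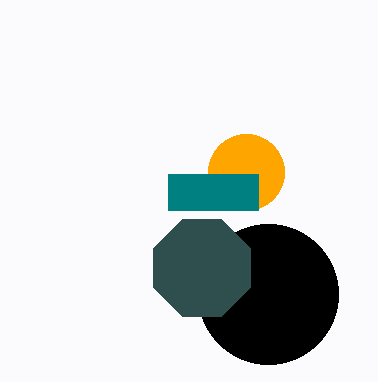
center_x_1 = 246
center_y_1 = 172
radius_1 = 38
px0_2 = 168
py0_2 = 174
px1_2 = 258
center_x_3 = 268
center_y_3 = 294
radius_3 = 70
center_x_4 = 202
center_y_4 = 268
radius_4 = 52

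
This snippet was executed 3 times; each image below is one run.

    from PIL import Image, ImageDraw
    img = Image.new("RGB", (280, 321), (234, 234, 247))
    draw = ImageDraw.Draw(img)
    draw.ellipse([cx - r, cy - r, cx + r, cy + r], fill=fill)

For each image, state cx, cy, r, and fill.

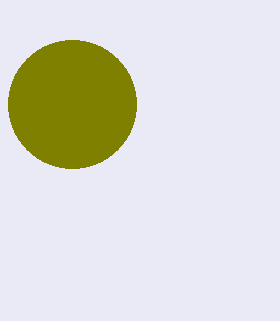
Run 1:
cx = 72, cy = 104, r = 64, fill = 'olive'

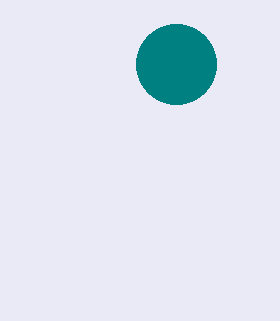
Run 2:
cx = 176; cy = 64; r = 40; fill = 'teal'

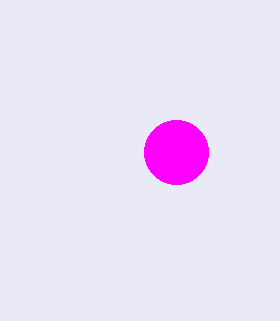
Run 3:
cx = 176, cy = 152, r = 32, fill = 'magenta'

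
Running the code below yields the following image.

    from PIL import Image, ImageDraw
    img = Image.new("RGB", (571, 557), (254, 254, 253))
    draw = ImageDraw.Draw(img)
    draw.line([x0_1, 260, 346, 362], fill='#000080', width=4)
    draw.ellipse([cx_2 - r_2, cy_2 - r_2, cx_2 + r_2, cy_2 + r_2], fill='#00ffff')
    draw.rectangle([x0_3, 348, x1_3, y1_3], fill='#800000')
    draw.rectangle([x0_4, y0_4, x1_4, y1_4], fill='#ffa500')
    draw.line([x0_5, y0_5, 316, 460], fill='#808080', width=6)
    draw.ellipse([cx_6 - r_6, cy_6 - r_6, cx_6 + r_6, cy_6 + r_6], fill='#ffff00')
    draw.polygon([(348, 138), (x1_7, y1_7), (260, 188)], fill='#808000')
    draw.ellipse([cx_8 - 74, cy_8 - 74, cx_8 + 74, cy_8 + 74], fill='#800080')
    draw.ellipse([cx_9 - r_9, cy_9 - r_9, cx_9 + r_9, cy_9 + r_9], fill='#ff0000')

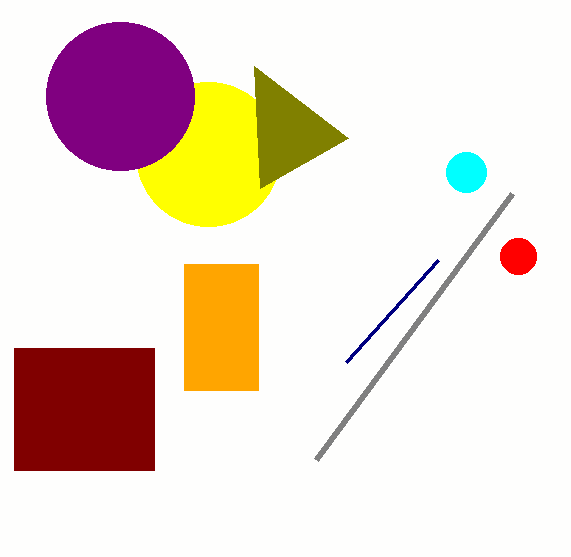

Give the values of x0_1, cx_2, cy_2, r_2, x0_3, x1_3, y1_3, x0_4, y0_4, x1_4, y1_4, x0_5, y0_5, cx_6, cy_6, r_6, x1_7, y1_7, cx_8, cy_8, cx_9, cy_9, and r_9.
x0_1 = 438; cx_2 = 466; cy_2 = 172; r_2 = 20; x0_3 = 14; x1_3 = 154; y1_3 = 470; x0_4 = 184; y0_4 = 264; x1_4 = 258; y1_4 = 390; x0_5 = 512; y0_5 = 194; cx_6 = 208; cy_6 = 154; r_6 = 72; x1_7 = 254; y1_7 = 66; cx_8 = 120; cy_8 = 96; cx_9 = 518; cy_9 = 256; r_9 = 18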